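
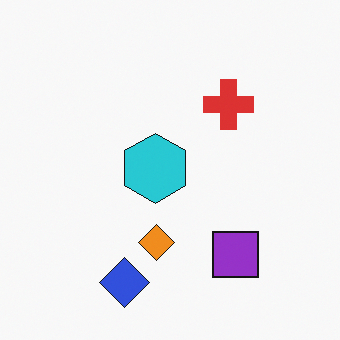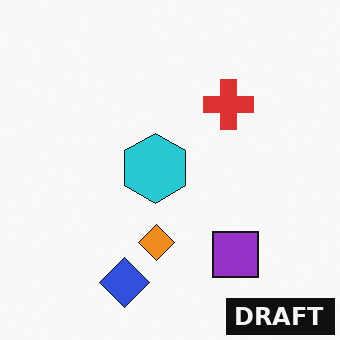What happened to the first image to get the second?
It was watermarked with the text "DRAFT" in the lower-right corner.

A dark label reading "DRAFT" appears in the lower-right corner.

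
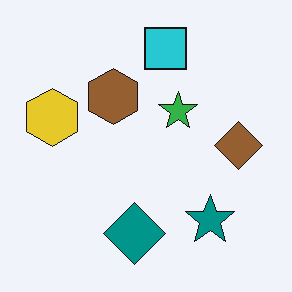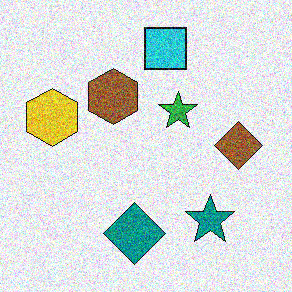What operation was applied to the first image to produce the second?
This is the original image degraded with a thick layer of grain.

Random speckle covers the whole image, including the flat background.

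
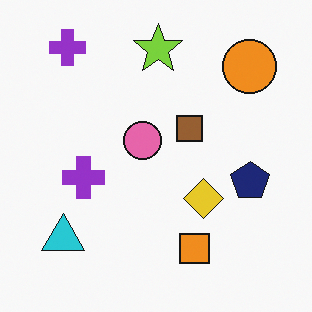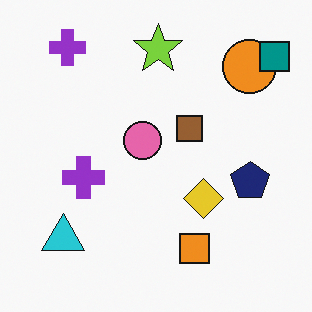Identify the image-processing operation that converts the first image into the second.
Overlaid with an additional teal square.

A teal square appears in the second image that is absent from the first.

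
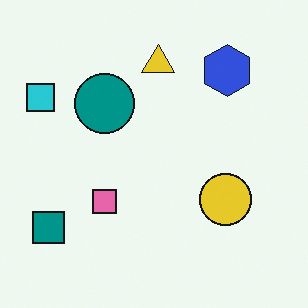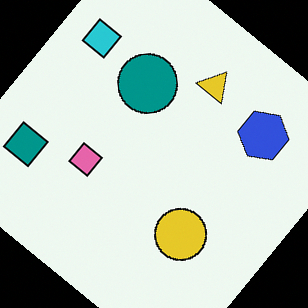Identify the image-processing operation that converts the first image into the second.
The transformation is: rotated clockwise by a large amount — several tens of degrees.

Every shape is tilted by the same angle and the image corners show triangular fill wedges — a whole-image rotation by a non-right angle.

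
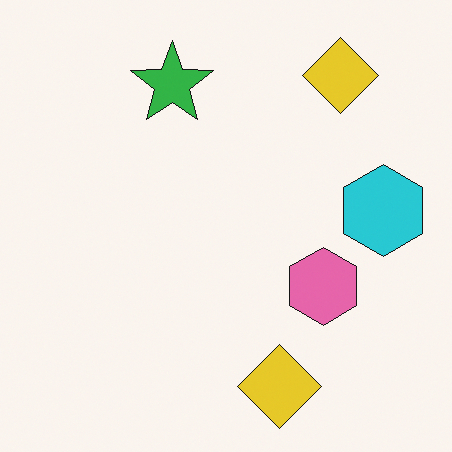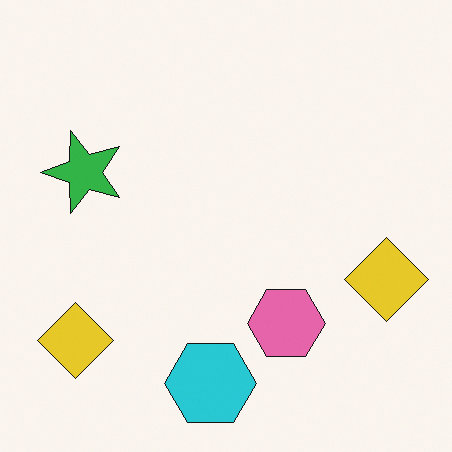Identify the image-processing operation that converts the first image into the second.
This is the original image transposed (reflected across the top-left ↔ bottom-right diagonal).

Shapes have swapped their row and column positions — what was in the top-right is now in the bottom-left — a diagonal reflection.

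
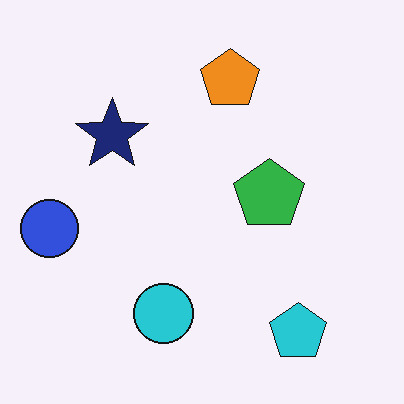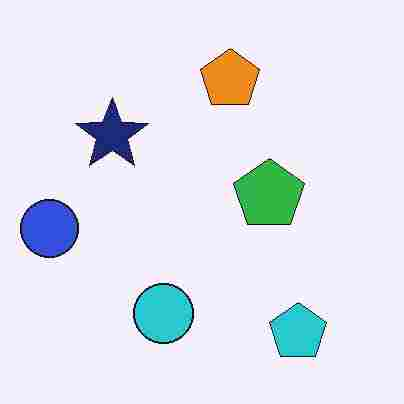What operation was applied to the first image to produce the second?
Heavily JPEG-compressed with obvious blocking artifacts.

Blocky 8×8 compression artifacts appear around shape edges and the flat background shows ringing — characteristic JPEG degradation.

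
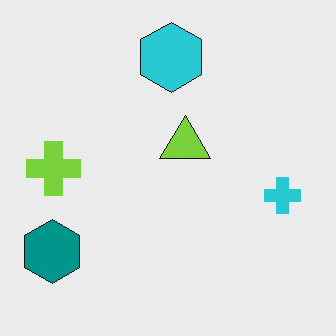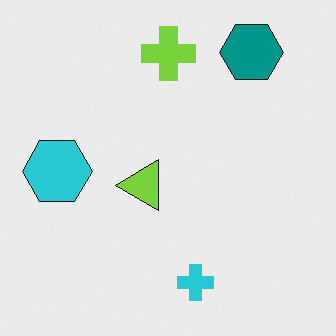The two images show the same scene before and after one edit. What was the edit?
It was transposed (reflected across the top-left ↔ bottom-right diagonal).

Shapes have swapped their row and column positions — what was in the top-right is now in the bottom-left — a diagonal reflection.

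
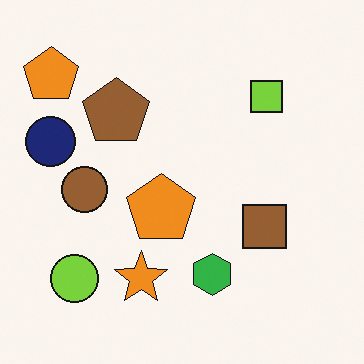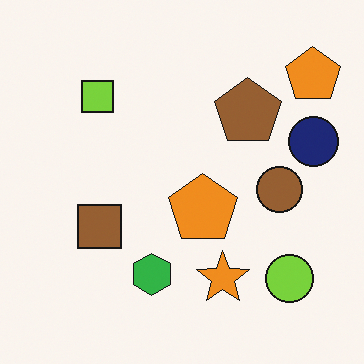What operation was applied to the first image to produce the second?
The transformation is: flipped horizontally (left ↔ right).

The navy circle is in the left of the first image and the right of the second — shapes on opposite sides of the vertical midline have swapped in a mirror flip.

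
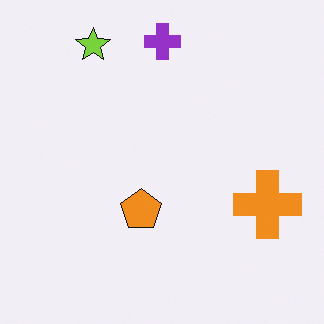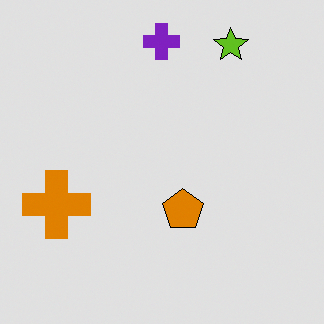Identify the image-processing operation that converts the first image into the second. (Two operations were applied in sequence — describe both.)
The second image is the first flipped horizontally (left ↔ right), then posterized to a reduced palette.

The orange cross is in the right of the first image and the left of the second — shapes on opposite sides of the vertical midline have swapped in a mirror flip. Each flat color has snapped to a coarser quantized level — most visibly, the near-white background has dropped to a flat grey.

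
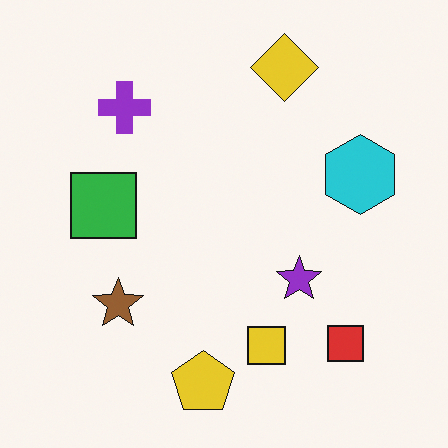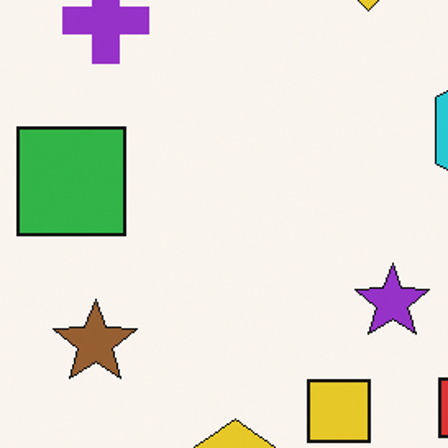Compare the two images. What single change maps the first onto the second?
The transformation is: cropped to a noticeably smaller region and rescaled.

The visible shapes are larger and the field of view is narrower; shapes near the original edges may be partly or wholly outside the frame — a crop-and-rescale.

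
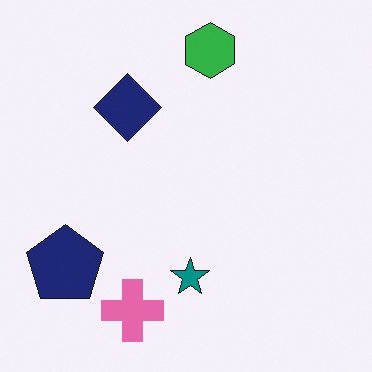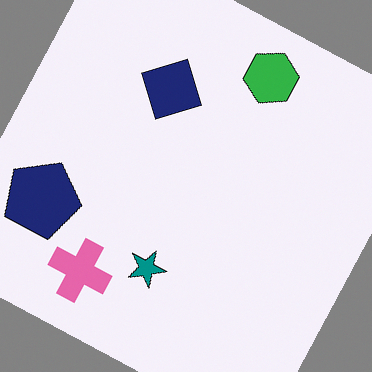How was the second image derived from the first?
This is the original image rotated clockwise by a clearly visible amount.

Every shape is tilted by the same angle and the image corners show triangular fill wedges — a whole-image rotation by a non-right angle.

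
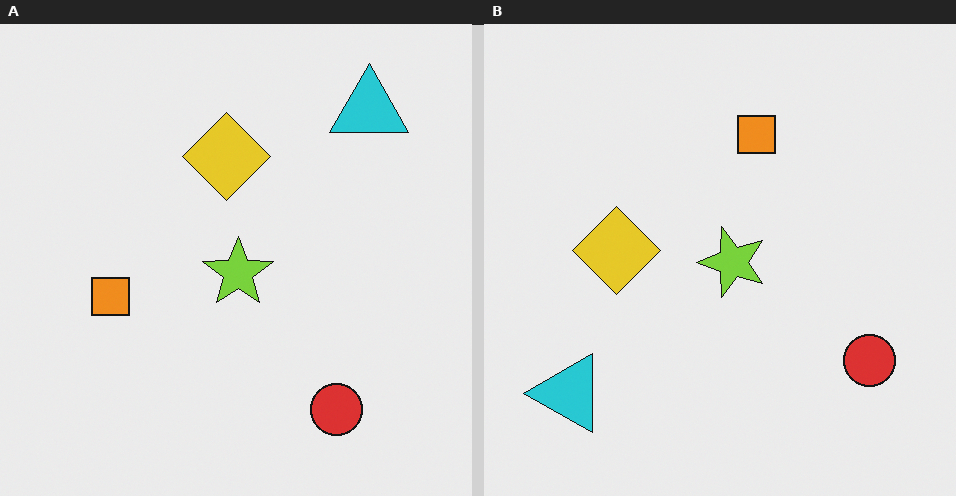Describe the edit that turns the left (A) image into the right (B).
Transposed (reflected across the top-left ↔ bottom-right diagonal).

Shapes have swapped their row and column positions — what was in the top-right is now in the bottom-left — a diagonal reflection.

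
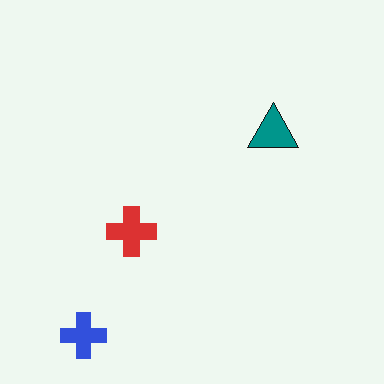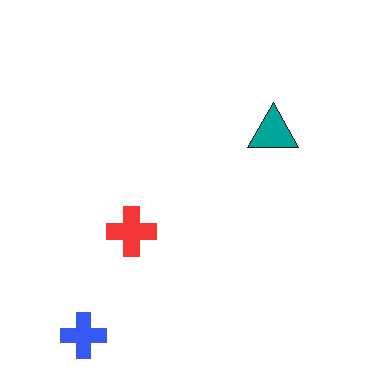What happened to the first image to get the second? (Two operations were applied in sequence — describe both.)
It was slightly brightened, then JPEG-compressed with visible artifacts.

Every pixel — background and shapes alike — is uniformly brightened. Blocky 8×8 compression artifacts appear around shape edges and the flat background shows ringing — characteristic JPEG degradation.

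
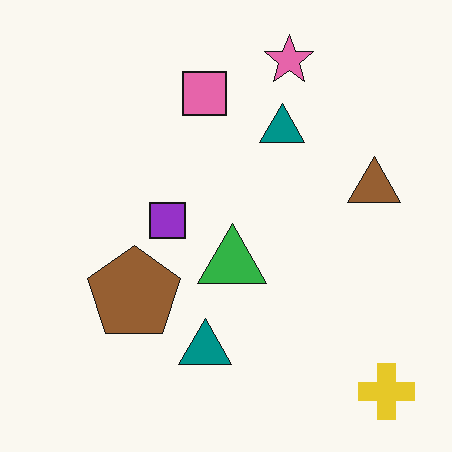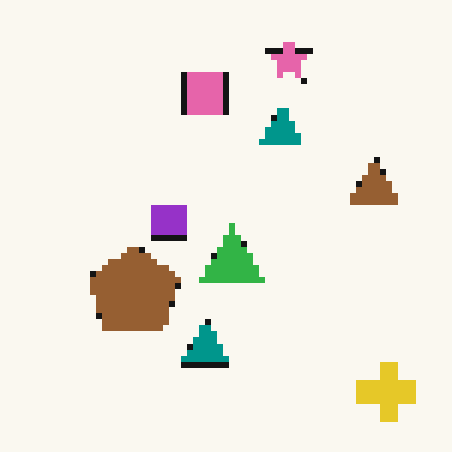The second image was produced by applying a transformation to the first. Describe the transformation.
Pixelated into visible square blocks.

Shapes are reduced to large square blocks; fine edges and outlines are lost — a downscale-then-upscale (mosaic) effect.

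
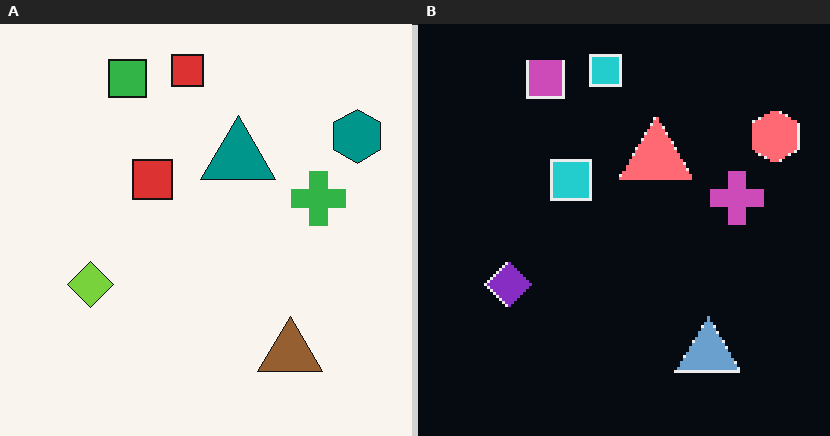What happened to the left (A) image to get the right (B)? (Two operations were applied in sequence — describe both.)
The image was color-inverted (negative), then lightly pixelated (a mild mosaic effect).

The light background has become dark and every shape's color is its complement — a photographic negative. Shapes are reduced to large square blocks; fine edges and outlines are lost — a downscale-then-upscale (mosaic) effect.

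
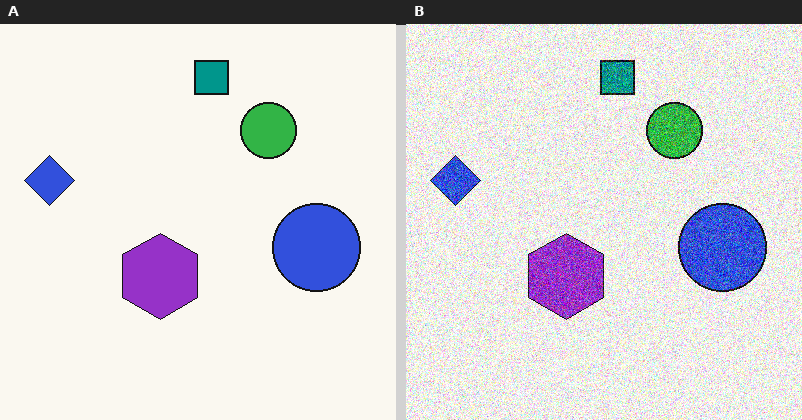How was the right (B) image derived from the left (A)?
It was degraded with strong gaussian noise.

Random speckle covers the whole image, including the flat background.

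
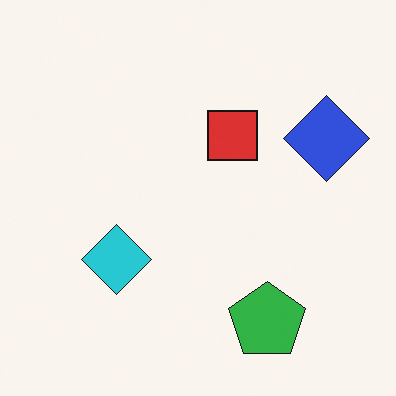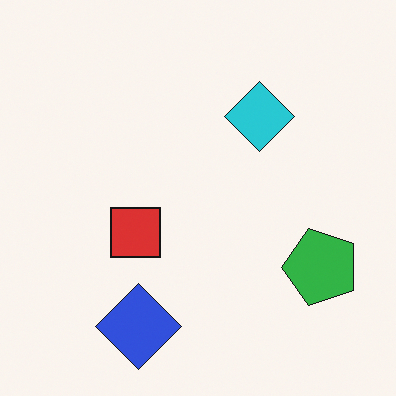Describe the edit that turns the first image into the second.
Transposed (reflected across the top-left ↔ bottom-right diagonal).

Shapes have swapped their row and column positions — what was in the top-right is now in the bottom-left — a diagonal reflection.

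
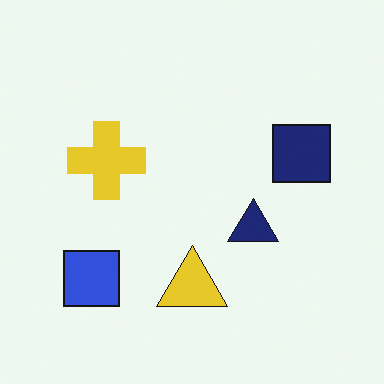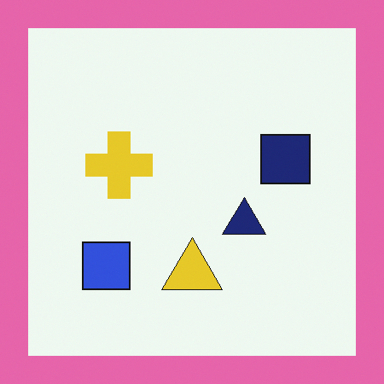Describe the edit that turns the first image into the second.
It was framed with a pink border.

A solid pink frame runs around the edge of the second image, with the content slightly shrunk inside it.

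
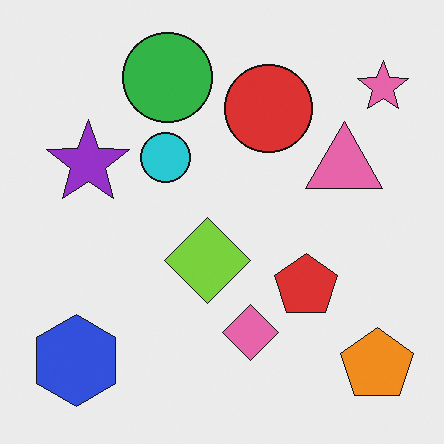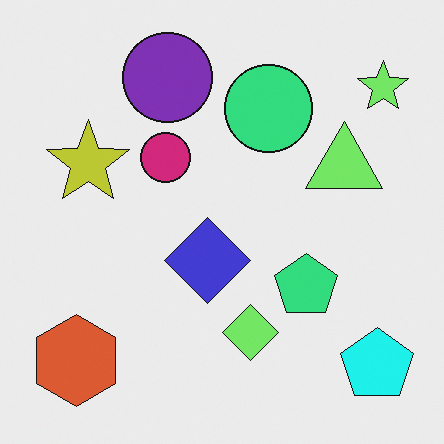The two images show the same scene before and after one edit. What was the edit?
The image was hue-shifted through roughly a third of the color wheel.

Every shape's color has rotated by the same amount around the hue wheel — a uniform hue shift.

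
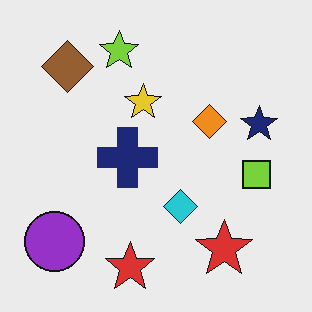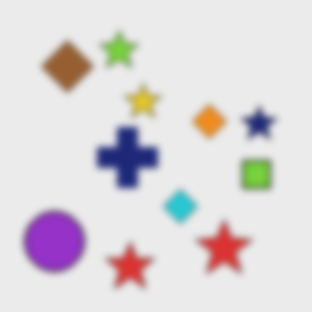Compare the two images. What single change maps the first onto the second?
The second image is the first noticeably gaussian-blurred.

Shape edges and outlines are uniformly softened across the whole image.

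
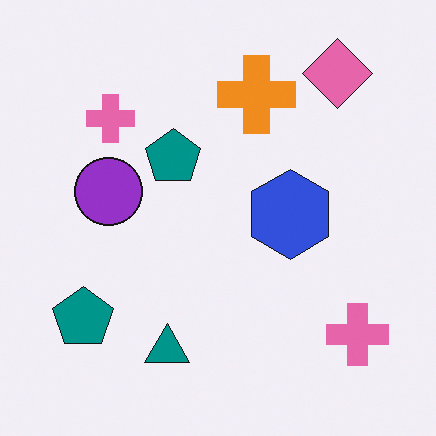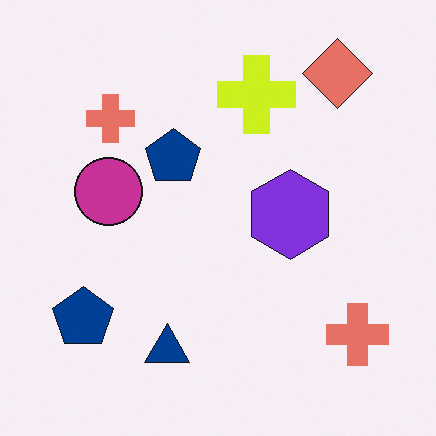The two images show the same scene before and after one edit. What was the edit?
The second image is the first hue-shifted slightly.

Every shape's color has rotated by the same amount around the hue wheel — a uniform hue shift.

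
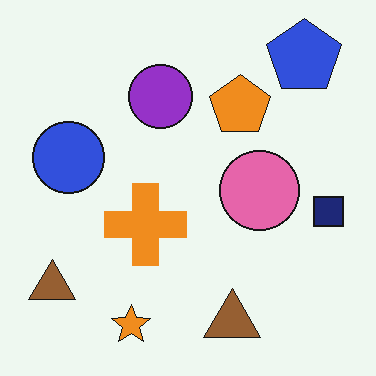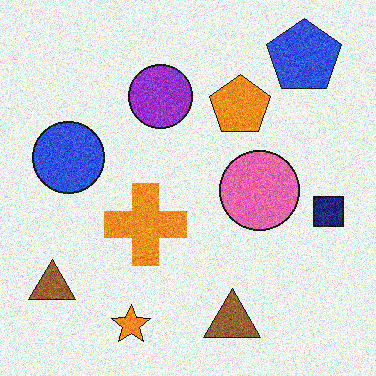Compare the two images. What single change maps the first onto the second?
Degraded with moderate additive noise.

Random speckle covers the whole image, including the flat background.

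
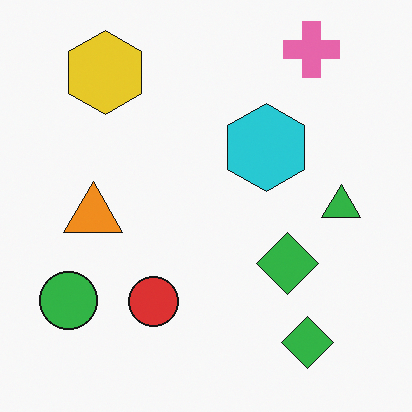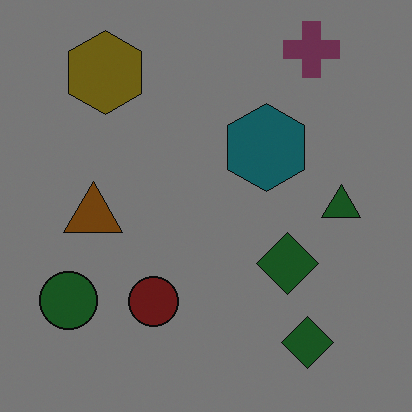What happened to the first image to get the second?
This is the original image darkened a lot.

Every pixel — background and shapes alike — is uniformly darkened.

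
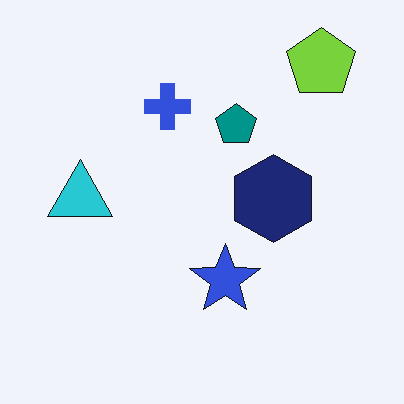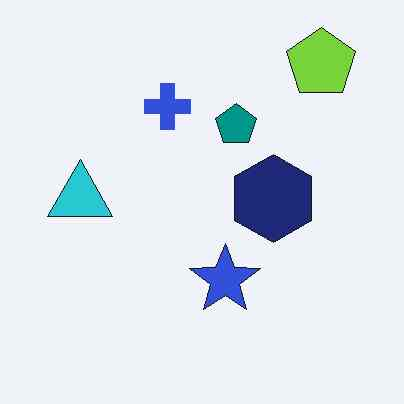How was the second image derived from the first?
It was given moderate JPEG compression.

Blocky 8×8 compression artifacts appear around shape edges and the flat background shows ringing — characteristic JPEG degradation.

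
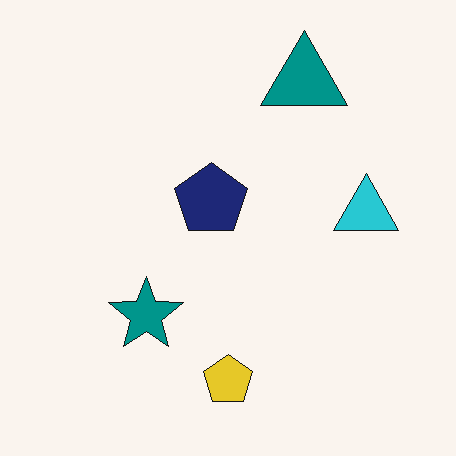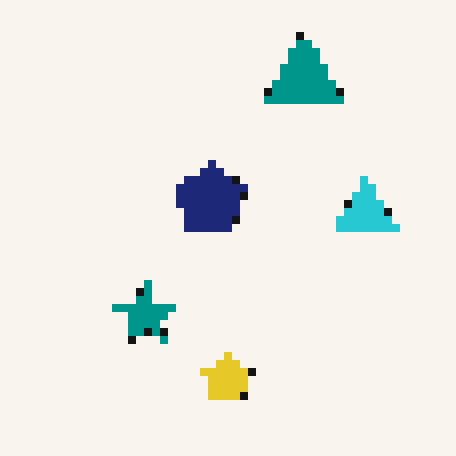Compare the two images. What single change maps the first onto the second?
This is the original image pixelated into visible square blocks.

Shapes are reduced to large square blocks; fine edges and outlines are lost — a downscale-then-upscale (mosaic) effect.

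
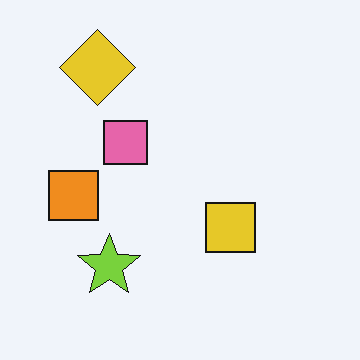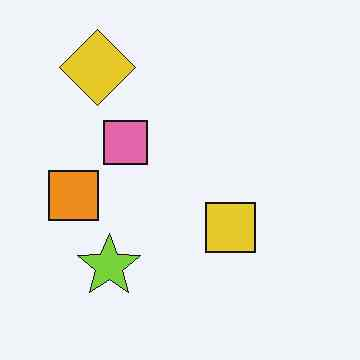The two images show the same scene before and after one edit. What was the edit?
The second image is the first given moderate JPEG compression.

Blocky 8×8 compression artifacts appear around shape edges and the flat background shows ringing — characteristic JPEG degradation.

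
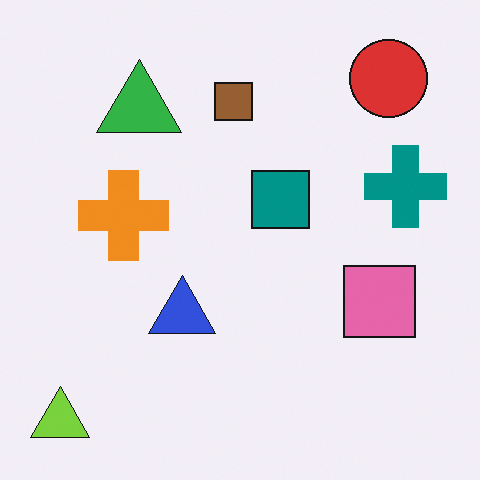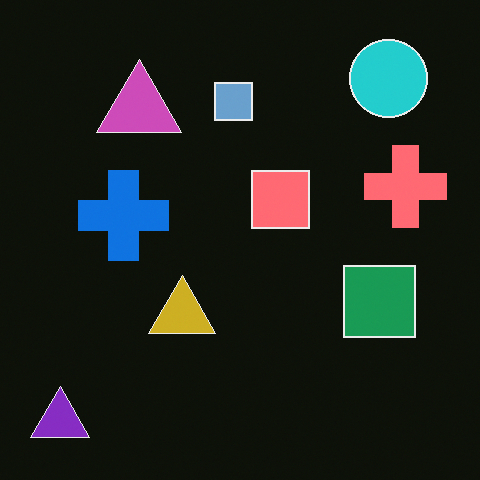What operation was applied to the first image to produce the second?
The image was color-inverted (negative).

The light background has become dark and every shape's color is its complement — a photographic negative.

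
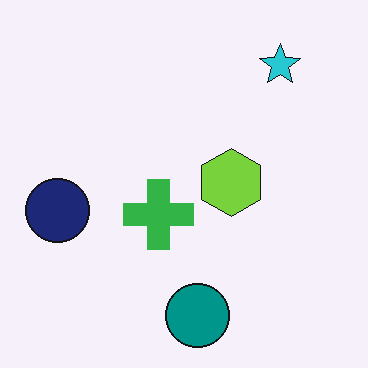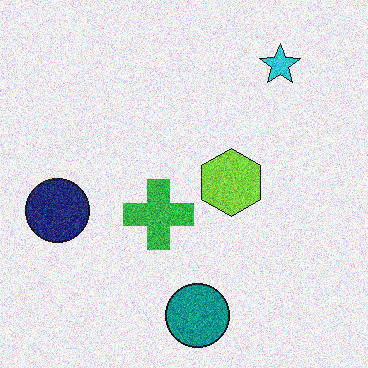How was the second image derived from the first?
It was degraded with visible gaussian noise.

Random speckle covers the whole image, including the flat background.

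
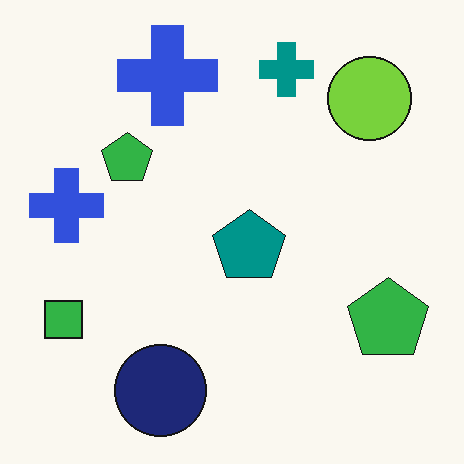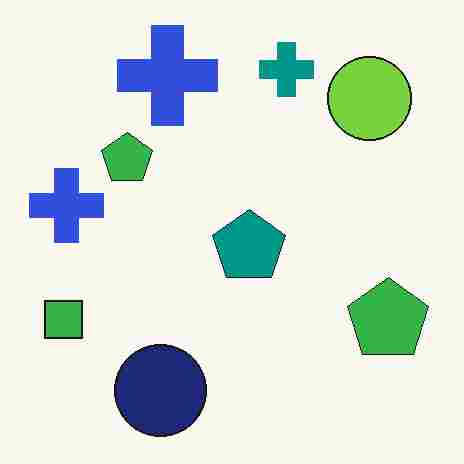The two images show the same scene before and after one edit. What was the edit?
It was degraded with heavy JPEG compression.

Blocky 8×8 compression artifacts appear around shape edges and the flat background shows ringing — characteristic JPEG degradation.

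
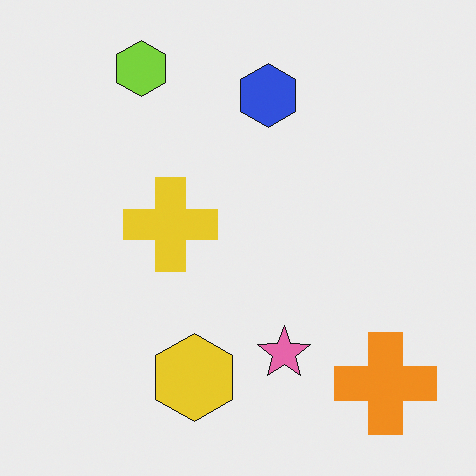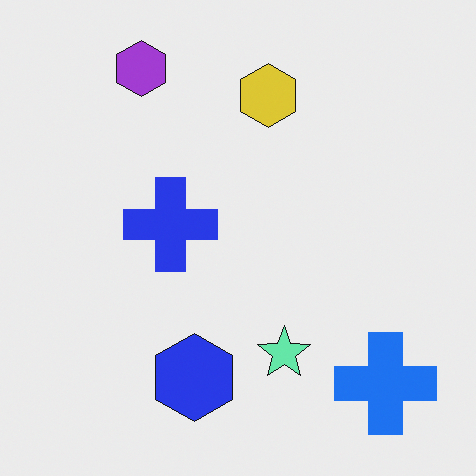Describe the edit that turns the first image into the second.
The second image is the first hue-shifted by a large amount.

Every shape's color has rotated by the same amount around the hue wheel — a uniform hue shift.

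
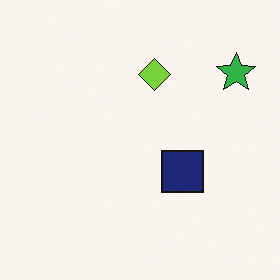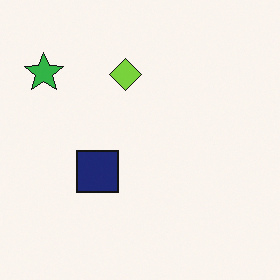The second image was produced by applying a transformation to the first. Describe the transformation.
Flipped horizontally (left ↔ right).

The green star is in the top-right of the first image and the top-left of the second — shapes on opposite sides of the vertical midline have swapped in a mirror flip.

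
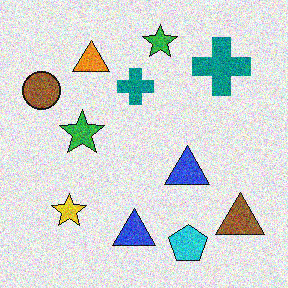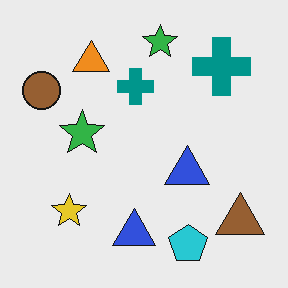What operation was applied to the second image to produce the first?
The first image is the second degraded with visible gaussian noise.

Random speckle covers the whole image, including the flat background.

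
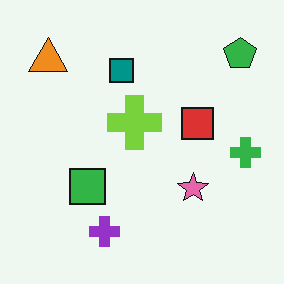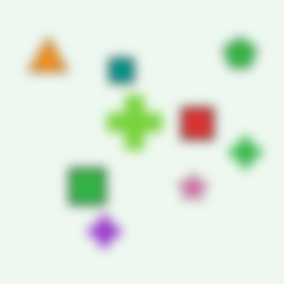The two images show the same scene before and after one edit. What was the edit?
This is the original image heavily blurred.

Shape edges and outlines are uniformly softened across the whole image.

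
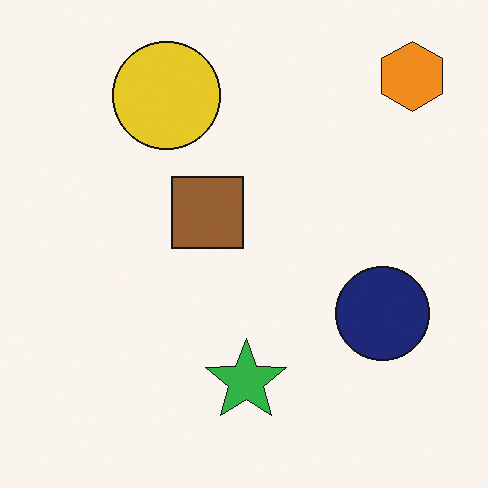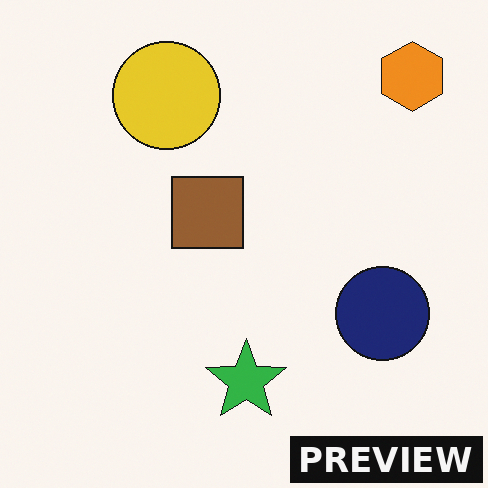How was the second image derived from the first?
The transformation is: watermarked with the text "PREVIEW" in the lower-right corner.

A dark label reading "PREVIEW" appears in the lower-right corner.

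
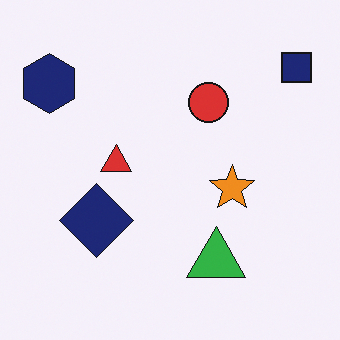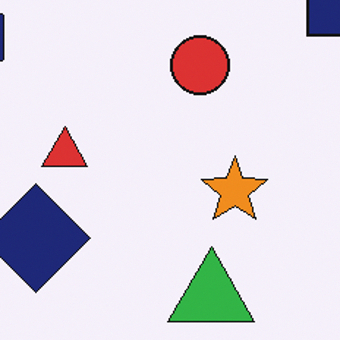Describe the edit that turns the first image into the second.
This is the original image cropped to a modestly smaller region and rescaled.

The visible shapes are larger and the field of view is narrower; shapes near the original edges may be partly or wholly outside the frame — a crop-and-rescale.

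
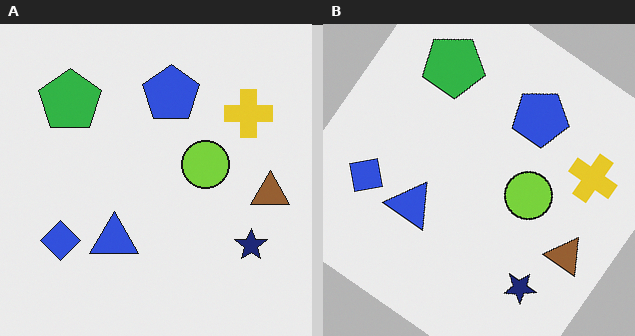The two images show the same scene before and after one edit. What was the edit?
Rotated clockwise by a large amount — several tens of degrees.

Every shape is tilted by the same angle and the image corners show triangular fill wedges — a whole-image rotation by a non-right angle.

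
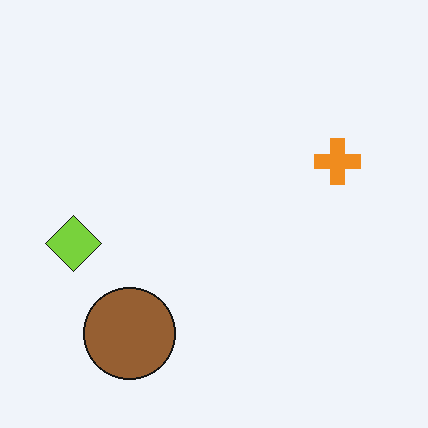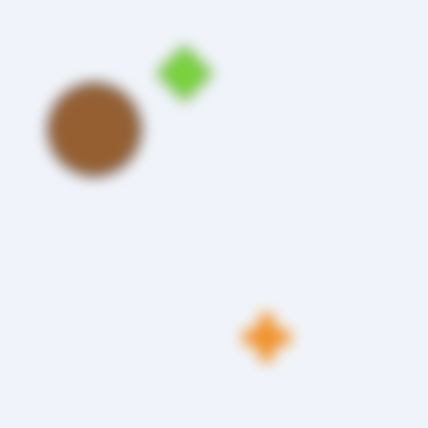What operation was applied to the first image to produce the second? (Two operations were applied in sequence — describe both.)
This is the original image rotated 90° clockwise, then strongly gaussian-blurred.

The brown circle sits in the bottom-left of the first image and the top-left of the second — consistent with a whole-image 90° clockwise rotation. Shape edges and outlines are uniformly softened across the whole image.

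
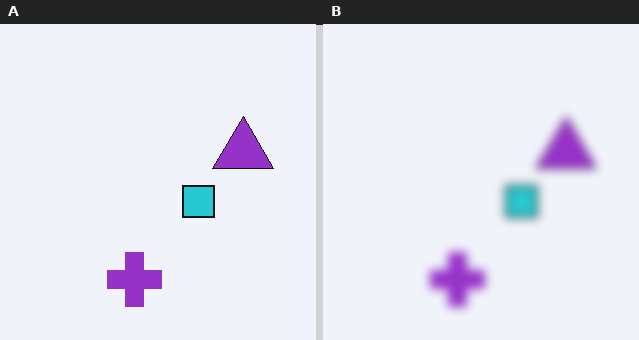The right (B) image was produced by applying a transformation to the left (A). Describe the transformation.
The right (B) image is the left (A) moderately blurred.

Shape edges and outlines are uniformly softened across the whole image.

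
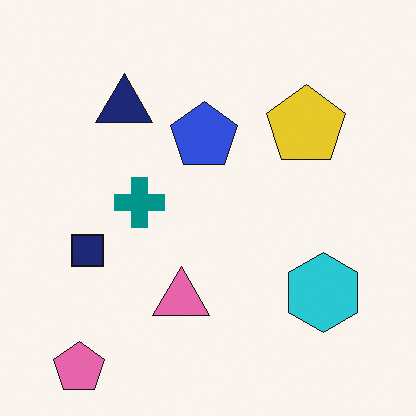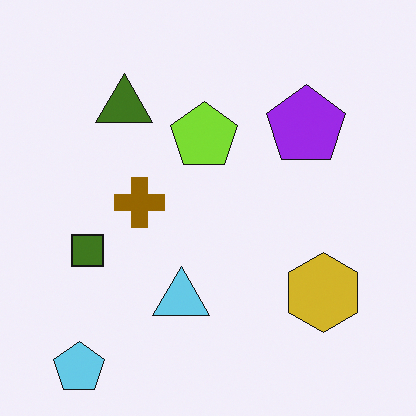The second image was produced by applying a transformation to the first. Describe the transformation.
The image was hue-shifted by a large amount.

Every shape's color has rotated by the same amount around the hue wheel — a uniform hue shift.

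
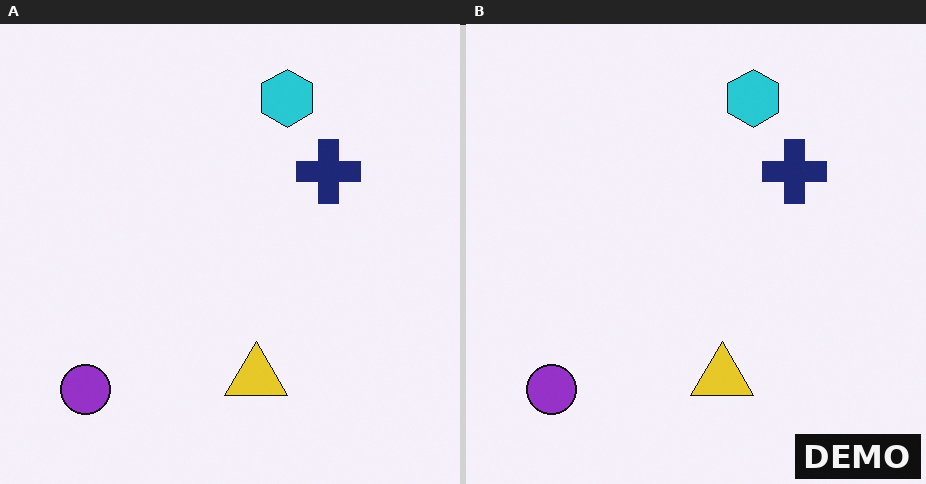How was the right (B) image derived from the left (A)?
The right (B) image is the left (A) watermarked with the text "DEMO" in the lower-right corner.

A dark label reading "DEMO" appears in the lower-right corner.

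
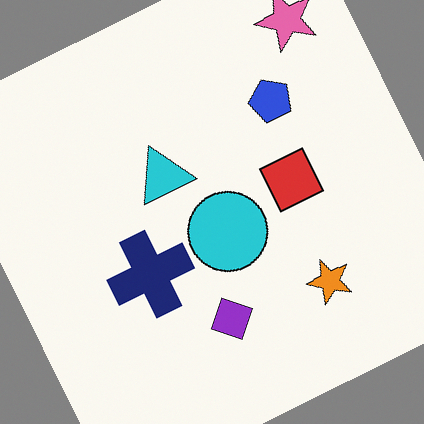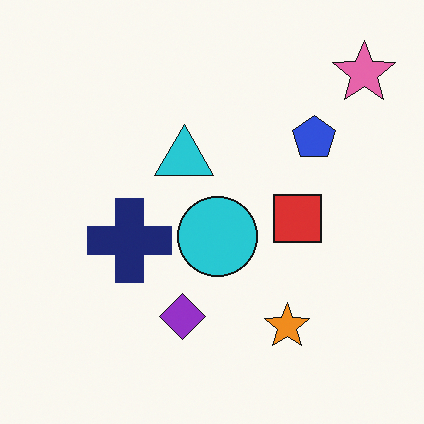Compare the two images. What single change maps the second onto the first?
This is the original image rotated counter-clockwise by a moderate amount.

Every shape is tilted by the same angle and the image corners show triangular fill wedges — a whole-image rotation by a non-right angle.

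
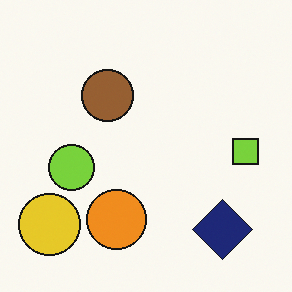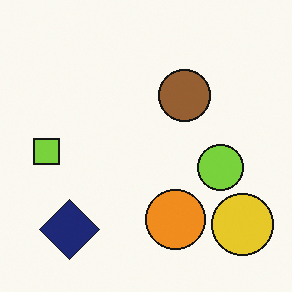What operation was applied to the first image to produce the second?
Flipped horizontally (left ↔ right).

The lime square is in the right of the first image and the left of the second — shapes on opposite sides of the vertical midline have swapped in a mirror flip.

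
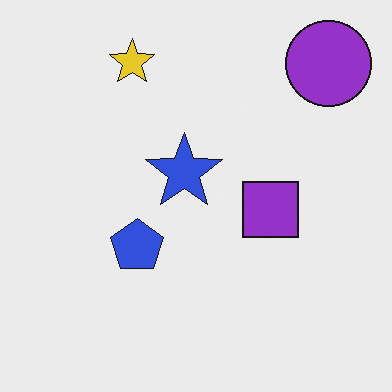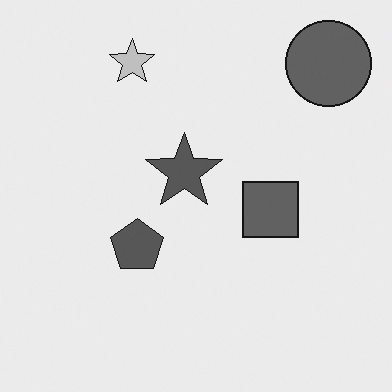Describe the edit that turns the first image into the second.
It was converted to grayscale.

All color is removed — every shape is now a shade of grey.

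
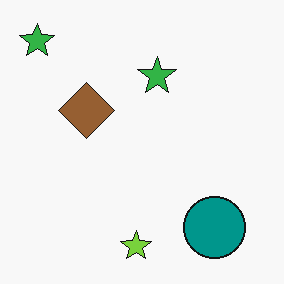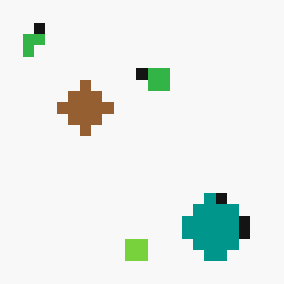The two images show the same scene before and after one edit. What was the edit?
The second image is the first coarsely pixelated.

Shapes are reduced to large square blocks; fine edges and outlines are lost — a downscale-then-upscale (mosaic) effect.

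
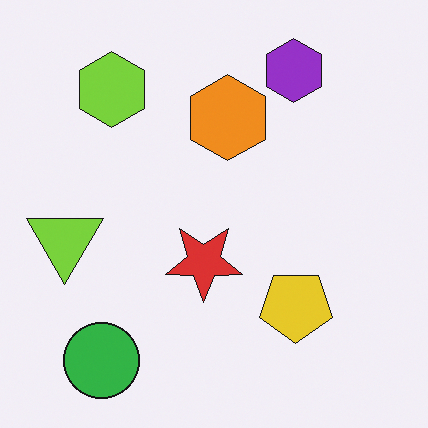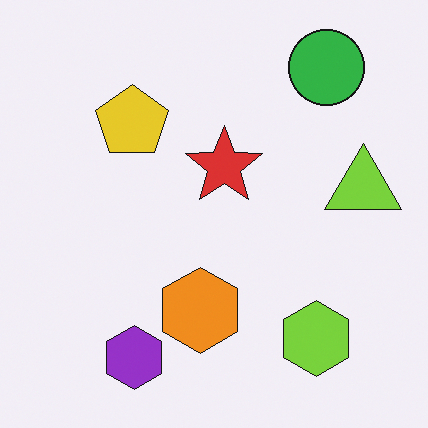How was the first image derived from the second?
The first image is the second rotated 180°.

The green circle sits in the top-right of the second image and the bottom-left of the first — consistent with a whole-image 180° rotation.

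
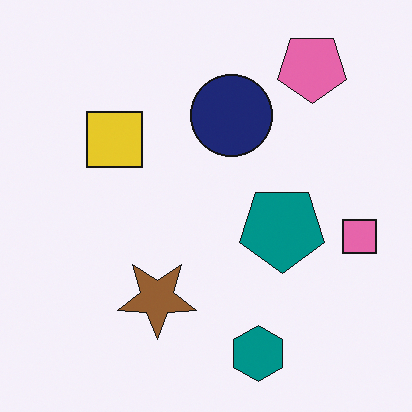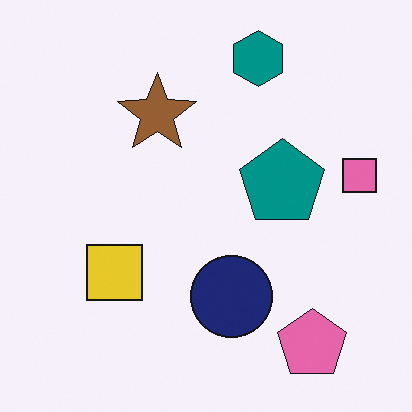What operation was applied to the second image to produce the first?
The first image is the second flipped vertically (top ↔ bottom).

The teal hexagon is in the top of the second image and the bottom of the first — shapes on opposite sides of the horizontal midline have swapped in a mirror flip.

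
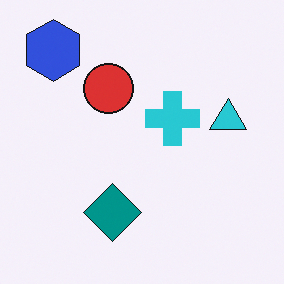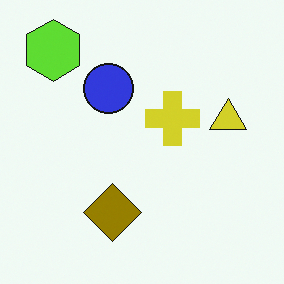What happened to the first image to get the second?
The image was hue-shifted through roughly half the color wheel.

Every shape's color has rotated by the same amount around the hue wheel — a uniform hue shift.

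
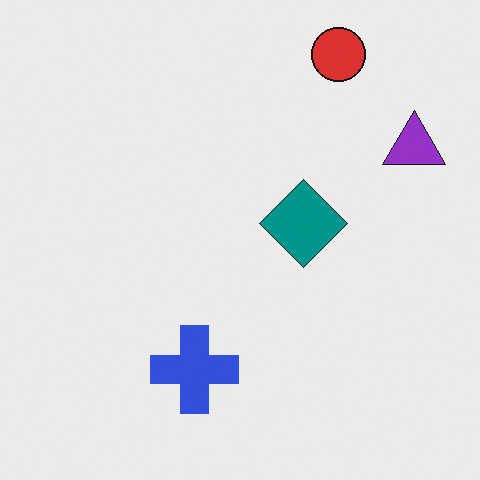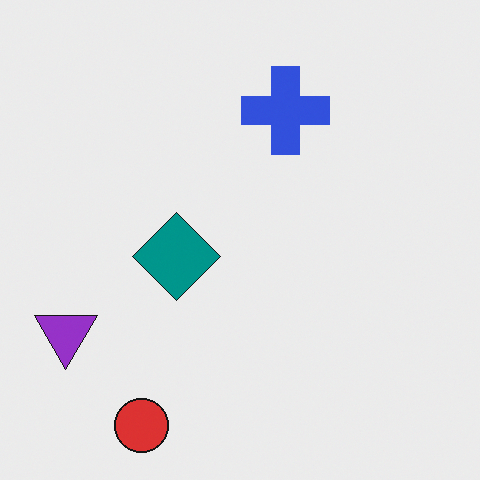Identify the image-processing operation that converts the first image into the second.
Rotated 180°.

The red circle sits in the top-right of the first image and the bottom-left of the second — consistent with a whole-image 180° rotation.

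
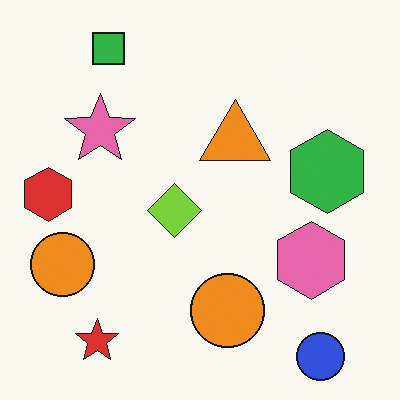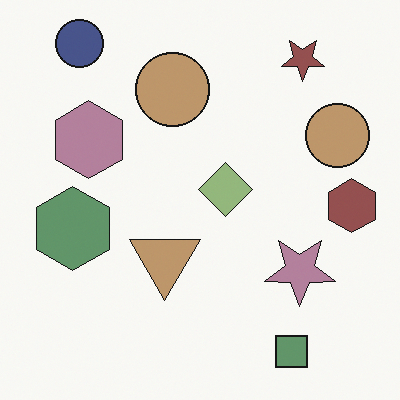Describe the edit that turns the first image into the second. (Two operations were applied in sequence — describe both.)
Rotated 180°, then heavily desaturated.

The blue circle sits in the bottom-right of the first image and the top-left of the second — consistent with a whole-image 180° rotation. All colors are more muted and greyish — a global saturation change.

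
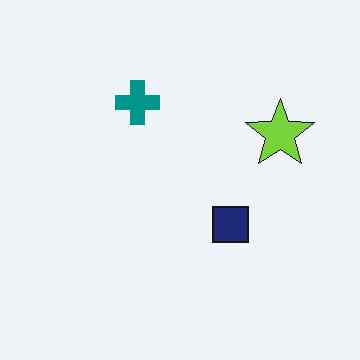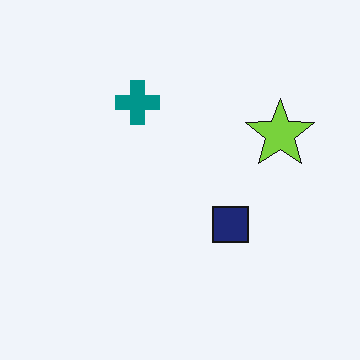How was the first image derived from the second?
The first image is the second given moderate JPEG compression.

Blocky 8×8 compression artifacts appear around shape edges and the flat background shows ringing — characteristic JPEG degradation.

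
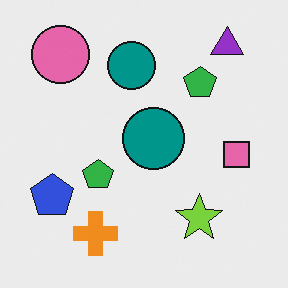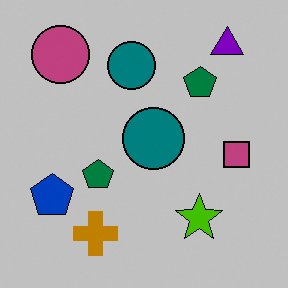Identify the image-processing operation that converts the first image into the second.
This is the original image heavily posterized to just a handful of flat colors.

Each flat color has snapped to a coarser quantized level — most visibly, the near-white background has dropped to a flat grey.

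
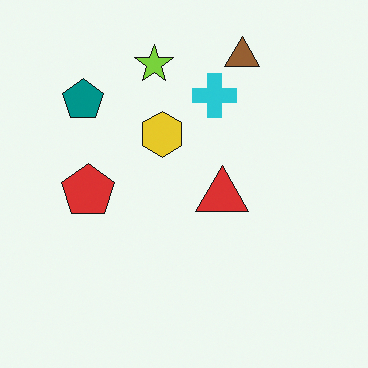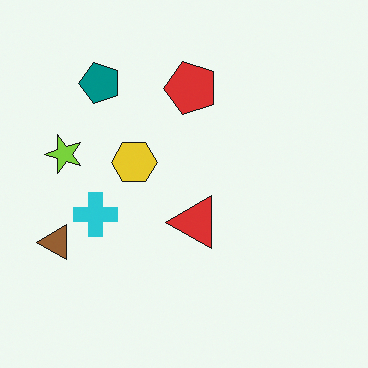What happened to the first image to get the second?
Transposed (reflected across the top-left ↔ bottom-right diagonal).

Shapes have swapped their row and column positions — what was in the top-right is now in the bottom-left — a diagonal reflection.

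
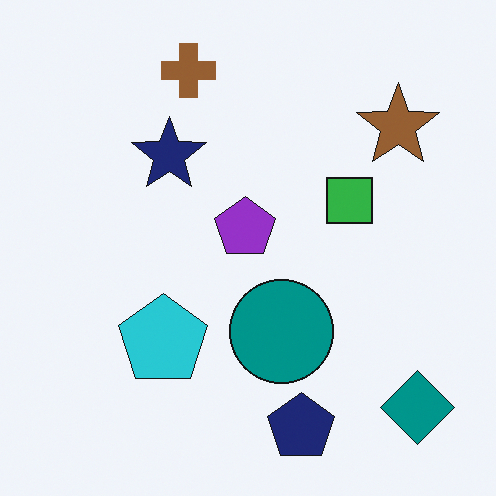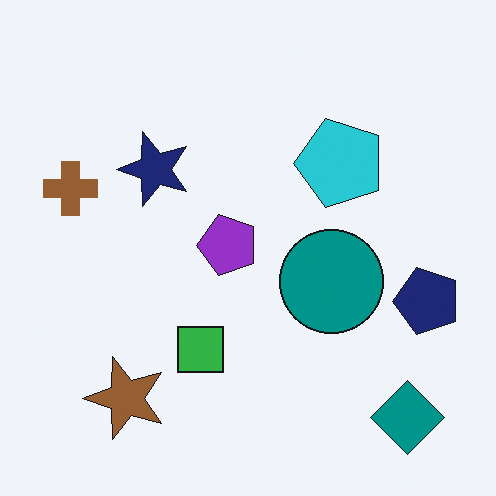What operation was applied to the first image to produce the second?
It was transposed (reflected across the top-left ↔ bottom-right diagonal).

Shapes have swapped their row and column positions — what was in the top-right is now in the bottom-left — a diagonal reflection.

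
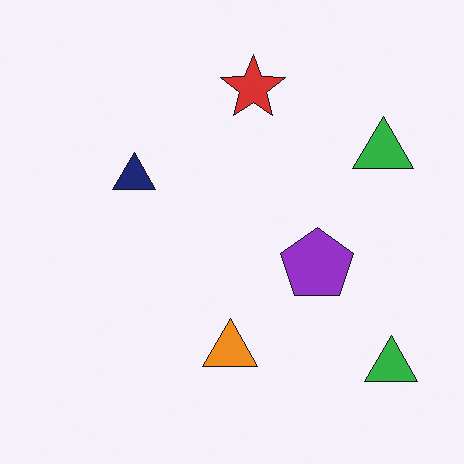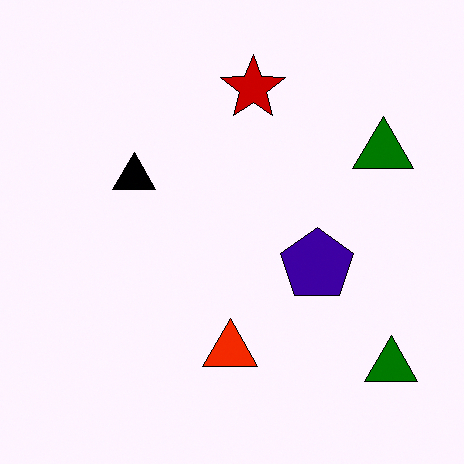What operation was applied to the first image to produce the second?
The transformation is: given much higher contrast.

Tones are pushed away from mid-grey across the whole image — a global contrast change.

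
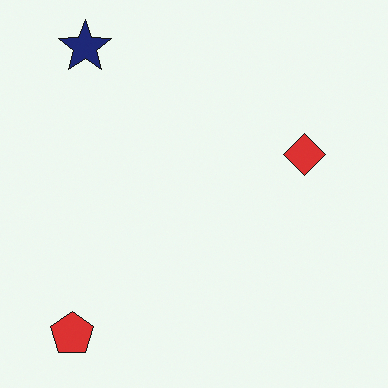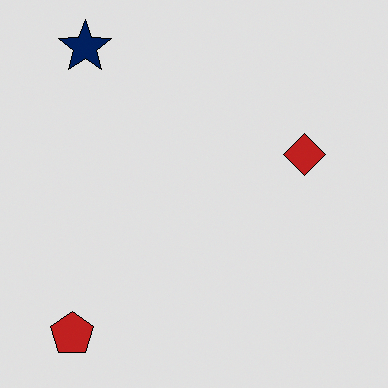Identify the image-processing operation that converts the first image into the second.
It was posterized to a reduced palette.

Each flat color has snapped to a coarser quantized level — most visibly, the near-white background has dropped to a flat grey.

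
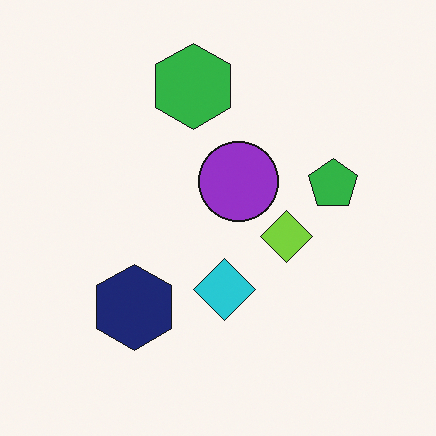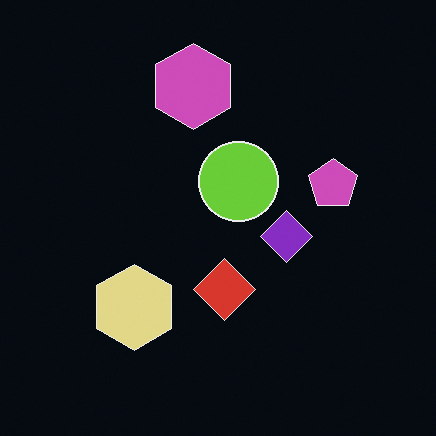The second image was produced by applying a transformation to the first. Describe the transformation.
This is the original image color-inverted (negative).

The light background has become dark and every shape's color is its complement — a photographic negative.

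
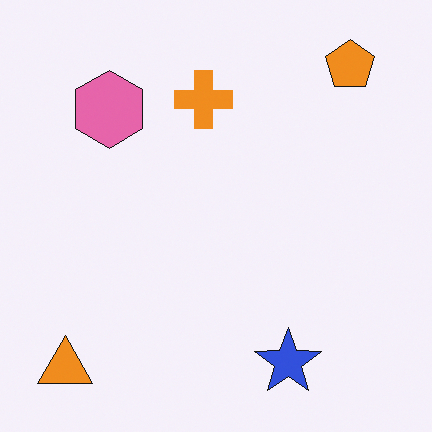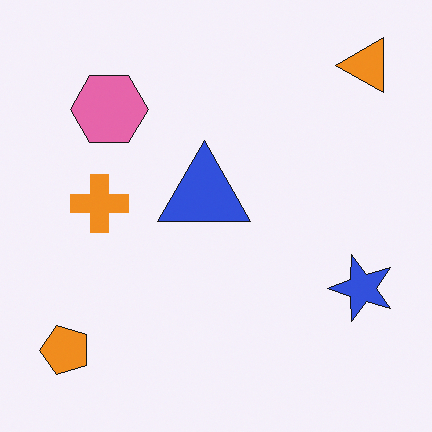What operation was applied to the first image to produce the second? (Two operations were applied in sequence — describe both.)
It was transposed (reflected across the top-left ↔ bottom-right diagonal), then overlaid with an additional blue triangle.

Shapes have swapped their row and column positions — what was in the top-right is now in the bottom-left — a diagonal reflection. A blue triangle appears in the second image that is absent from the first.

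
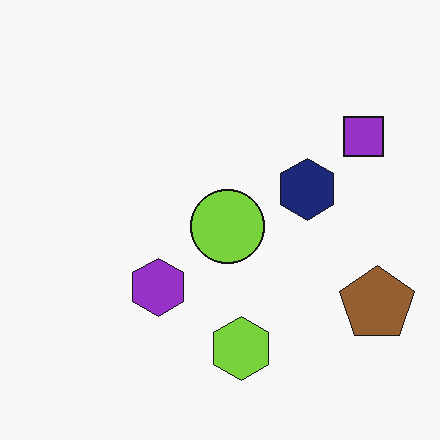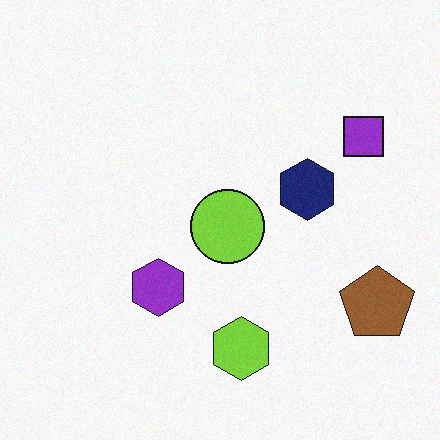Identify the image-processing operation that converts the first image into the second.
The second image is the first degraded with subtle gaussian noise.

Random speckle covers the whole image, including the flat background.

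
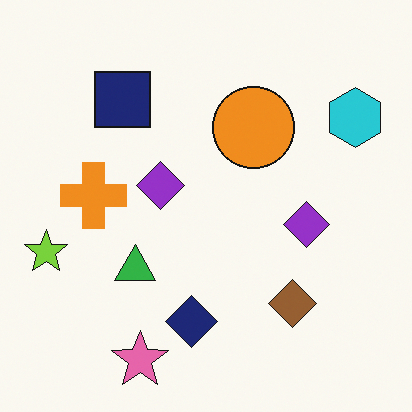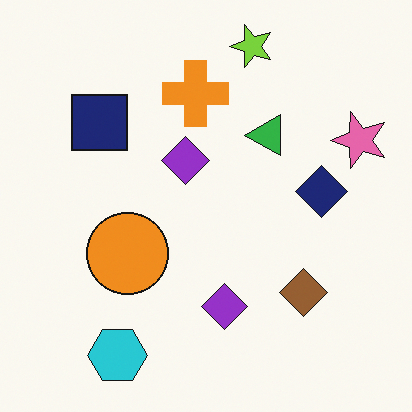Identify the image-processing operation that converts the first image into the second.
The transformation is: transposed (reflected across the top-left ↔ bottom-right diagonal).

Shapes have swapped their row and column positions — what was in the top-right is now in the bottom-left — a diagonal reflection.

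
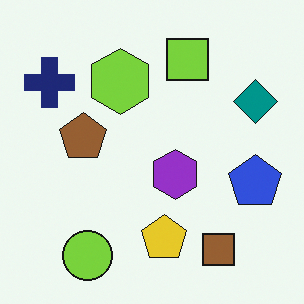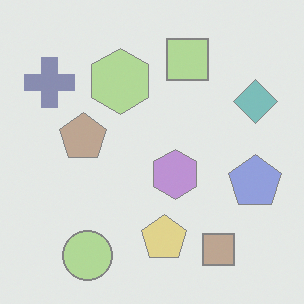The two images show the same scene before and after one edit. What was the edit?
The image was given much lower contrast.

Tones are pushed toward mid-grey across the whole image — a global contrast change.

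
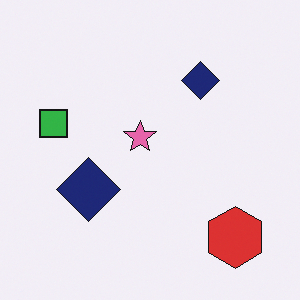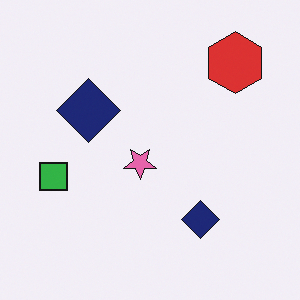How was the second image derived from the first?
This is the original image flipped vertically (top ↔ bottom).

The red hexagon is in the bottom-right of the first image and the top-right of the second — shapes on opposite sides of the horizontal midline have swapped in a mirror flip.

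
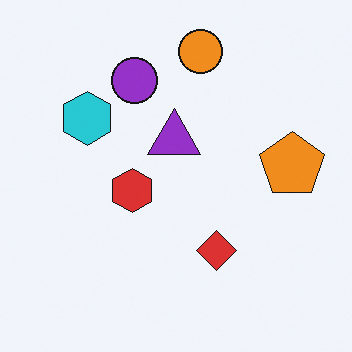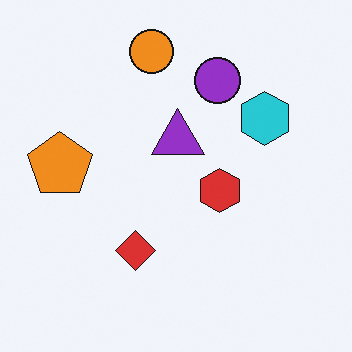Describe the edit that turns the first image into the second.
The transformation is: flipped horizontally (left ↔ right).

The orange pentagon is in the right of the first image and the left of the second — shapes on opposite sides of the vertical midline have swapped in a mirror flip.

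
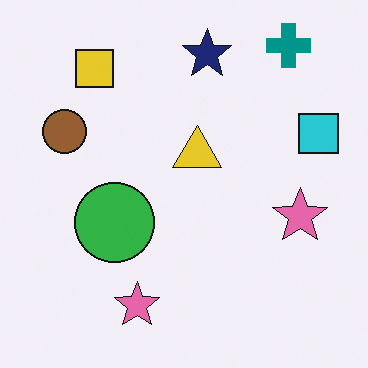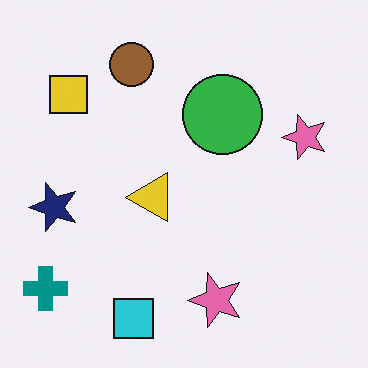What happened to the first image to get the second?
The image was transposed (reflected across the top-left ↔ bottom-right diagonal).

Shapes have swapped their row and column positions — what was in the top-right is now in the bottom-left — a diagonal reflection.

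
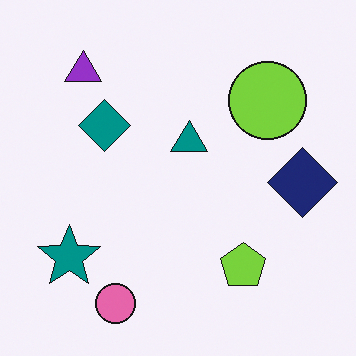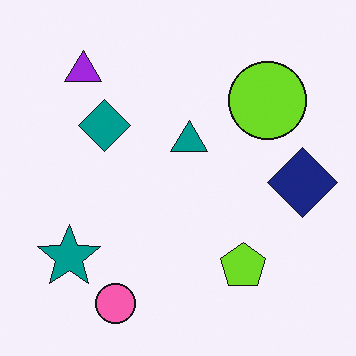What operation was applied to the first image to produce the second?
Slightly oversaturated.

All colors are more vivid — a global saturation change.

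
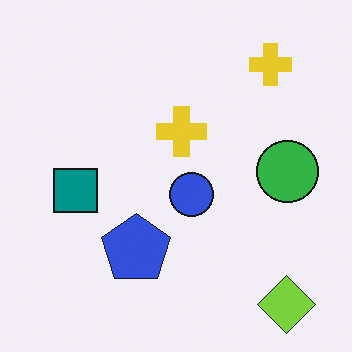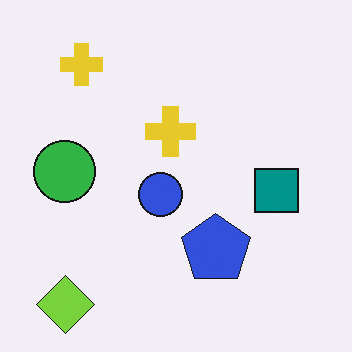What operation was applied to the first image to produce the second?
The image was flipped horizontally (left ↔ right).

The green circle is in the right of the first image and the left of the second — shapes on opposite sides of the vertical midline have swapped in a mirror flip.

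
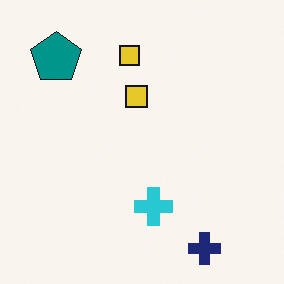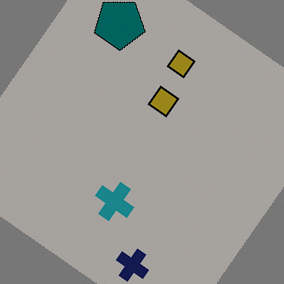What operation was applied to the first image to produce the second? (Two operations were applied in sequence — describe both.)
This is the original image rotated clockwise by a large amount — several tens of degrees, then noticeably darkened.

Every shape is tilted by the same angle and the image corners show triangular fill wedges — a whole-image rotation by a non-right angle. Every pixel — background and shapes alike — is uniformly darkened.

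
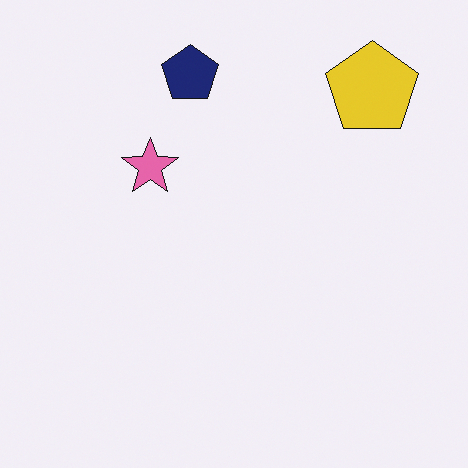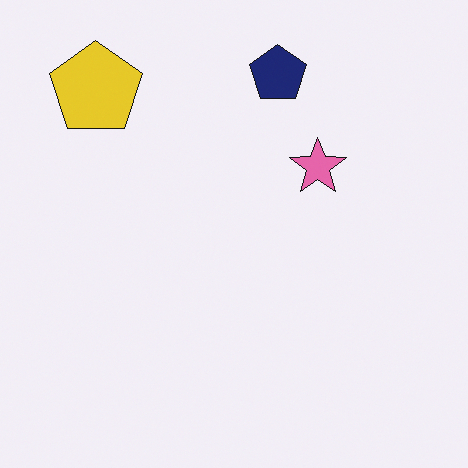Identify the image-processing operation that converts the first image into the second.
This is the original image flipped horizontally (left ↔ right).

The yellow pentagon is in the top-right of the first image and the top-left of the second — shapes on opposite sides of the vertical midline have swapped in a mirror flip.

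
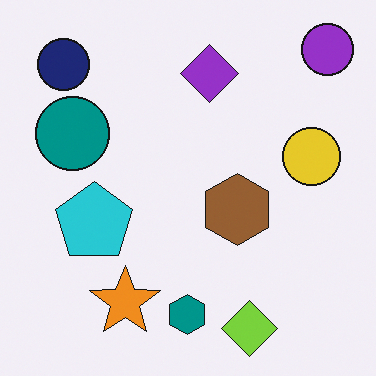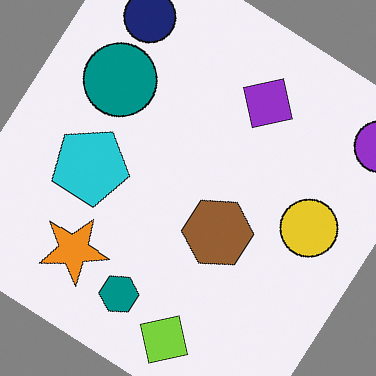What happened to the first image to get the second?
Rotated clockwise by a large amount — several tens of degrees.

Every shape is tilted by the same angle and the image corners show triangular fill wedges — a whole-image rotation by a non-right angle.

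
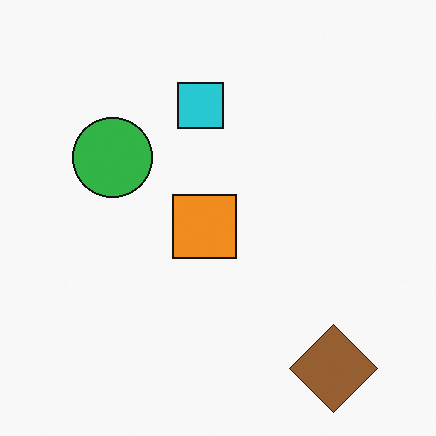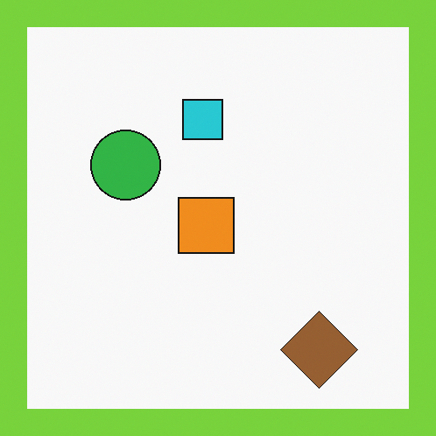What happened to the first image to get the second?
It was framed with a lime border.

A solid lime frame runs around the edge of the second image, with the content slightly shrunk inside it.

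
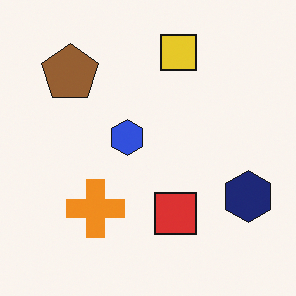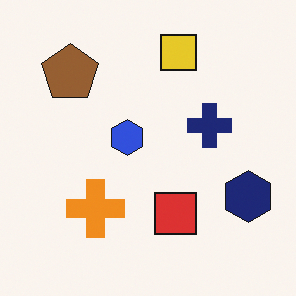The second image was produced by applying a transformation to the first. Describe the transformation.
The transformation is: overlaid with an additional navy cross.

A navy cross appears in the second image that is absent from the first.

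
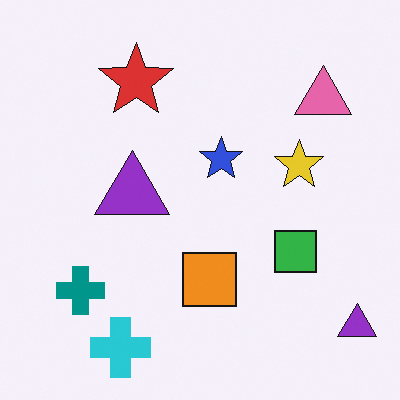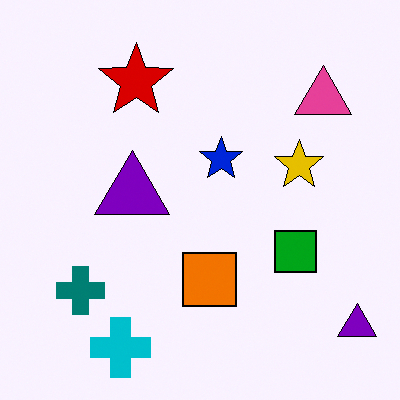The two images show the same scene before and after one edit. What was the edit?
The transformation is: given slightly increased contrast.

Tones are pushed away from mid-grey across the whole image — a global contrast change.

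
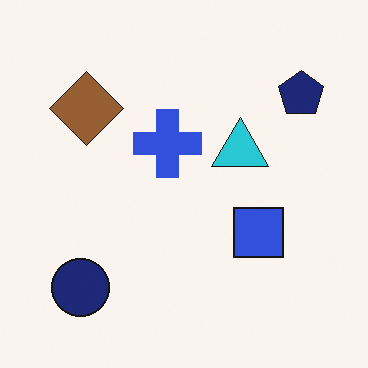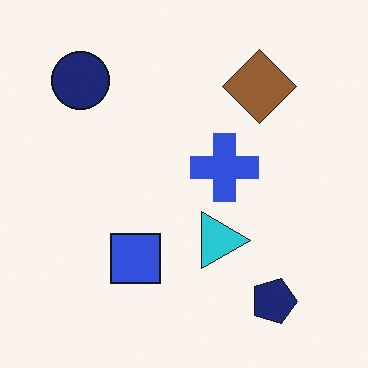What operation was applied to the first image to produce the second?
Rotated 90° clockwise.

The navy pentagon sits in the top-right of the first image and the bottom-right of the second — consistent with a whole-image 90° clockwise rotation.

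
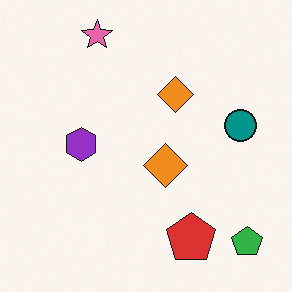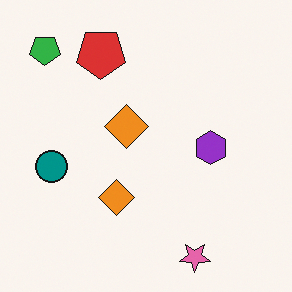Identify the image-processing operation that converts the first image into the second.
This is the original image rotated 180°.

The green pentagon sits in the bottom-right of the first image and the top-left of the second — consistent with a whole-image 180° rotation.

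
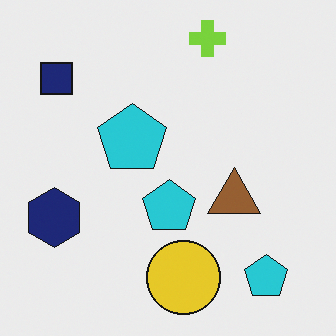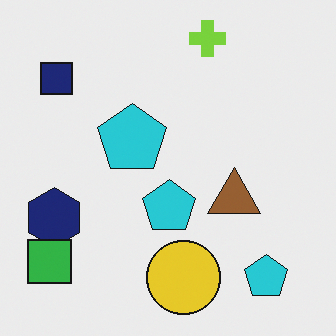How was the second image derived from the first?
This is the original image overlaid with an additional green square.

A green square appears in the second image that is absent from the first.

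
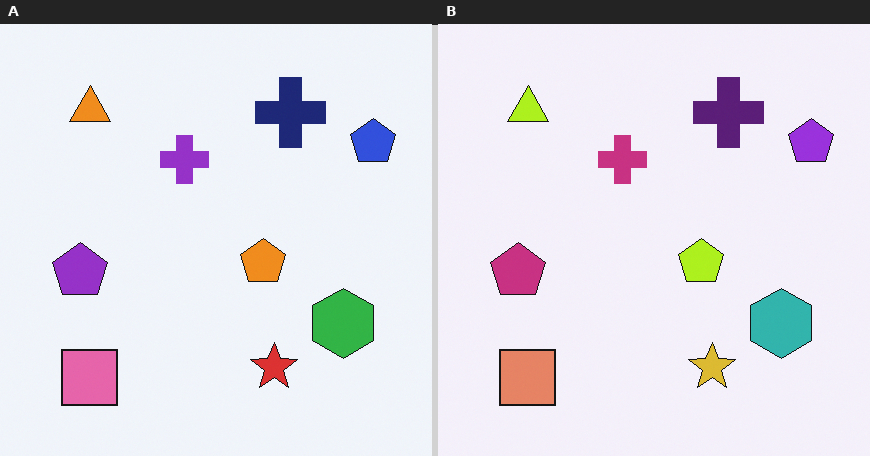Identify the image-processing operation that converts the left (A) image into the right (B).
Hue-shifted slightly.

Every shape's color has rotated by the same amount around the hue wheel — a uniform hue shift.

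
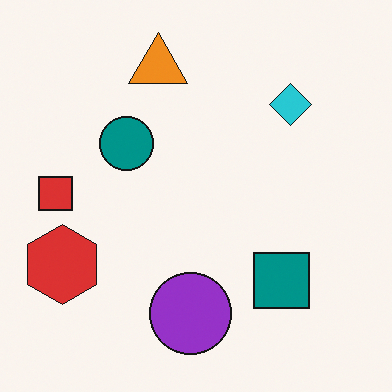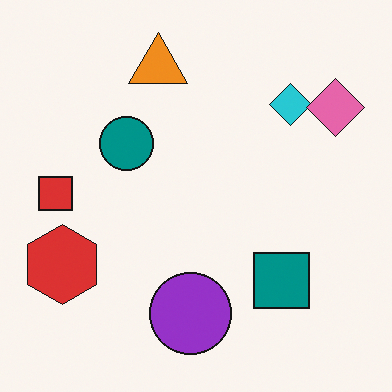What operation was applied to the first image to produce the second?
The second image is the first overlaid with an additional pink diamond.

A pink diamond appears in the second image that is absent from the first.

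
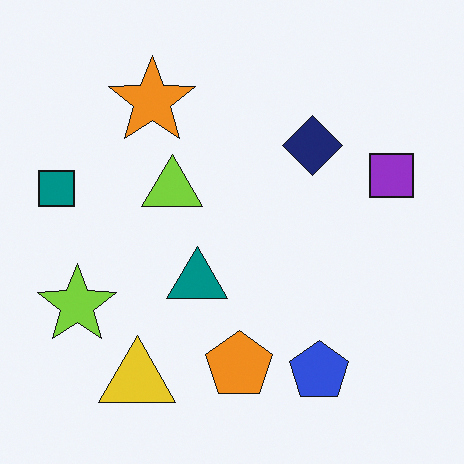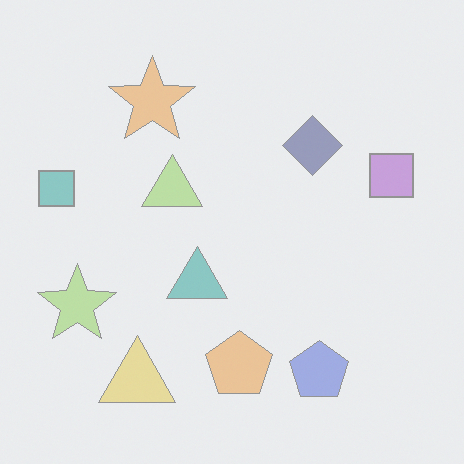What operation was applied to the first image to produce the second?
The second image is the first washed out (contrast reduced).

Tones are pushed toward mid-grey across the whole image — a global contrast change.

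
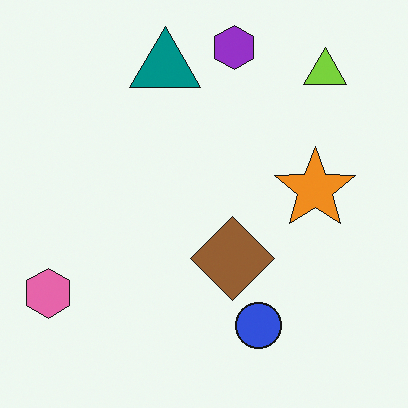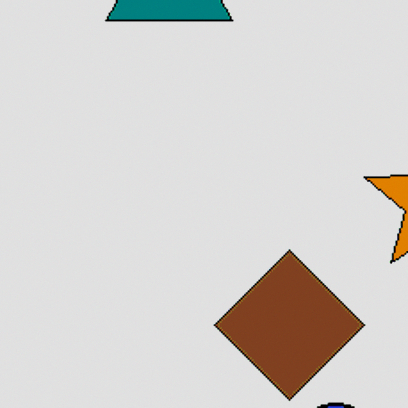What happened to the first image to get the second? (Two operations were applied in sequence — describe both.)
This is the original image cropped to a noticeably smaller region and rescaled, then moderately posterized.

The visible shapes are larger and the field of view is narrower; shapes near the original edges may be partly or wholly outside the frame — a crop-and-rescale. Each flat color has snapped to a coarser quantized level — most visibly, the near-white background has dropped to a flat grey.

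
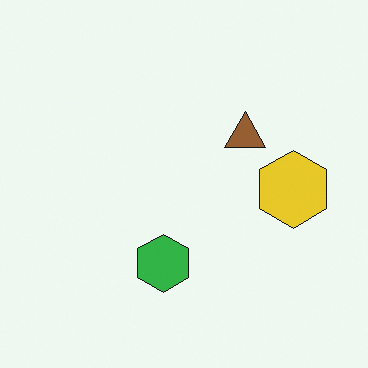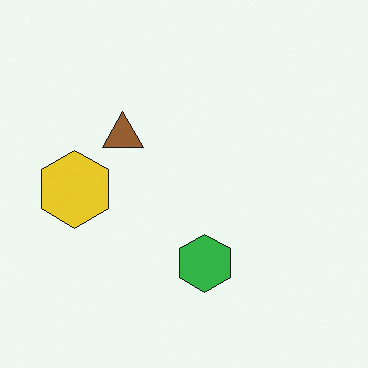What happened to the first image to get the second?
The transformation is: flipped horizontally (left ↔ right).

The yellow hexagon is in the right of the first image and the left of the second — shapes on opposite sides of the vertical midline have swapped in a mirror flip.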